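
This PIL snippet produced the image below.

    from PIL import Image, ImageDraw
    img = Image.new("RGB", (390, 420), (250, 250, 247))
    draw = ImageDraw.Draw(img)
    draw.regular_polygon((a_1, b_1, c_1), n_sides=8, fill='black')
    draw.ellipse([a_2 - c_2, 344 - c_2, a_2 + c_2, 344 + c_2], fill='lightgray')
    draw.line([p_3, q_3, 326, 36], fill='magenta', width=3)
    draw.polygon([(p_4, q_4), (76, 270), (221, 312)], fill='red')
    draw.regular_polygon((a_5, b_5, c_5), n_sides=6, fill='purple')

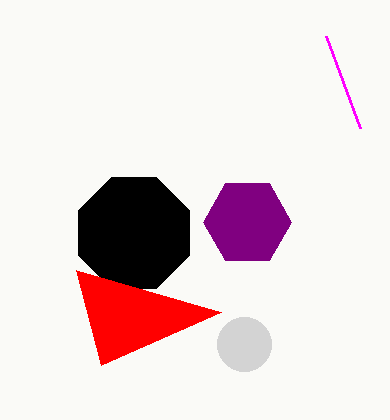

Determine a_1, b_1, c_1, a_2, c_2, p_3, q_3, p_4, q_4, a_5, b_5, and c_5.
a_1 = 134, b_1 = 233, c_1 = 60, a_2 = 244, c_2 = 27, p_3 = 360, q_3 = 128, p_4 = 101, q_4 = 365, a_5 = 247, b_5 = 222, c_5 = 44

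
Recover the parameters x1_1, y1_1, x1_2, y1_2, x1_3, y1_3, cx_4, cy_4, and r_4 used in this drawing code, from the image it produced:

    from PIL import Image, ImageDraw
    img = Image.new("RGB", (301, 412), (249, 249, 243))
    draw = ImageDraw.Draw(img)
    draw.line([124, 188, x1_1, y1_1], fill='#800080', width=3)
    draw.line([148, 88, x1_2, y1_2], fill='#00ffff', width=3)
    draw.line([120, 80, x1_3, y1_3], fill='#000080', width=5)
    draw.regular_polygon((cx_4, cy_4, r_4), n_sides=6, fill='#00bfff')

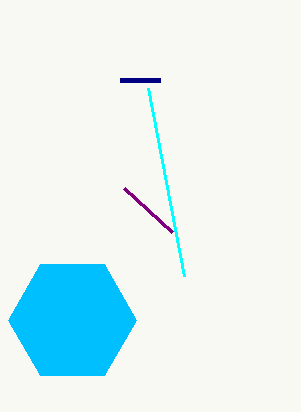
x1_1 = 172; y1_1 = 232; x1_2 = 184; y1_2 = 276; x1_3 = 160; y1_3 = 80; cx_4 = 72; cy_4 = 320; r_4 = 64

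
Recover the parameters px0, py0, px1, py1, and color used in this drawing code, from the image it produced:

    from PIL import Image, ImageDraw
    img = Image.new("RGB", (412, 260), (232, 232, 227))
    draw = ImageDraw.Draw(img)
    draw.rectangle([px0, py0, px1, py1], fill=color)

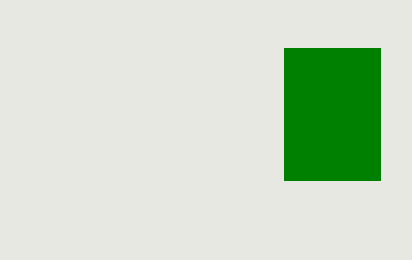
px0 = 284; py0 = 48; px1 = 380; py1 = 180; color = 'green'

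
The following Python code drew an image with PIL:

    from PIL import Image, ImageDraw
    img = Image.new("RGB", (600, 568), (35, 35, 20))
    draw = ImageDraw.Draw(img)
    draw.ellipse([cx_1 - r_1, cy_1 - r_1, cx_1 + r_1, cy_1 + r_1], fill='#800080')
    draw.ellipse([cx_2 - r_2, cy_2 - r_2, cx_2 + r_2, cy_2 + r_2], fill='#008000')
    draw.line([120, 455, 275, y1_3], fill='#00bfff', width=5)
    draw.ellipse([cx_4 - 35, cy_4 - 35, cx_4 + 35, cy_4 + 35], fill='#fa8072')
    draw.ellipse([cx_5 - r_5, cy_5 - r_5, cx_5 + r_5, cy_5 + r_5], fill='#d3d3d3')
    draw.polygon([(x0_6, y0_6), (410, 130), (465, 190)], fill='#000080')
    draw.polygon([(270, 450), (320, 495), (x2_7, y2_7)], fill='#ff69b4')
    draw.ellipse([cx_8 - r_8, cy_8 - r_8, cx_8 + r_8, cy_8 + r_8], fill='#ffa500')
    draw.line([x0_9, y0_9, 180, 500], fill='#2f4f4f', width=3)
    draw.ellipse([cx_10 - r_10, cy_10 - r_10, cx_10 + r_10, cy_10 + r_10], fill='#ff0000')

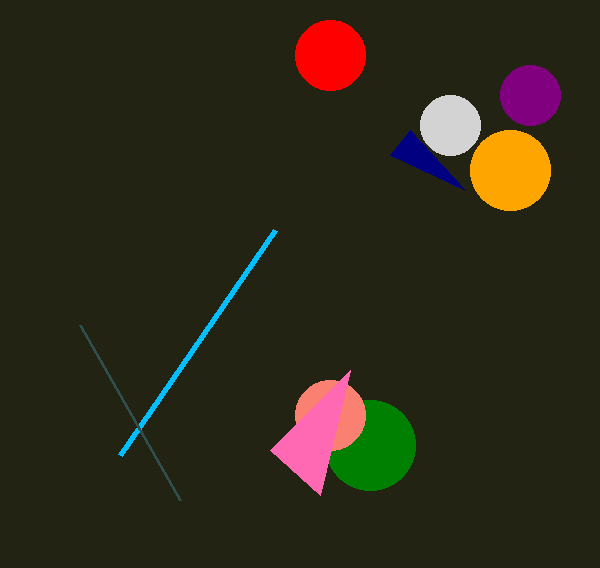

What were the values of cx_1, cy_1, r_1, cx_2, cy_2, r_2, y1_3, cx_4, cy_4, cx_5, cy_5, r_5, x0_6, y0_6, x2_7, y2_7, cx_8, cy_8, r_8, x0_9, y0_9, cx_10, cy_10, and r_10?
cx_1 = 530; cy_1 = 95; r_1 = 30; cx_2 = 370; cy_2 = 445; r_2 = 45; y1_3 = 230; cx_4 = 330; cy_4 = 415; cx_5 = 450; cy_5 = 125; r_5 = 30; x0_6 = 390; y0_6 = 155; x2_7 = 350; y2_7 = 370; cx_8 = 510; cy_8 = 170; r_8 = 40; x0_9 = 80; y0_9 = 325; cx_10 = 330; cy_10 = 55; r_10 = 35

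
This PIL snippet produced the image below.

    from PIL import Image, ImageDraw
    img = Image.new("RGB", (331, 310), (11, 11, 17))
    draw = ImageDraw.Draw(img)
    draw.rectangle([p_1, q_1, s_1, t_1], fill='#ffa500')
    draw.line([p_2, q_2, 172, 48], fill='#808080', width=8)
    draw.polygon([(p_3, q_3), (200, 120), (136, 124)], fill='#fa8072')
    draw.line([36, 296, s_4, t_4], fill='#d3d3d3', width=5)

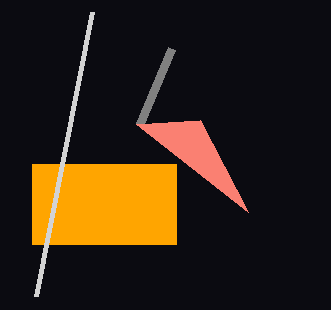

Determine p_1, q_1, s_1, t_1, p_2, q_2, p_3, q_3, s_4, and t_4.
p_1 = 32; q_1 = 164; s_1 = 176; t_1 = 244; p_2 = 140; q_2 = 124; p_3 = 248; q_3 = 212; s_4 = 92; t_4 = 12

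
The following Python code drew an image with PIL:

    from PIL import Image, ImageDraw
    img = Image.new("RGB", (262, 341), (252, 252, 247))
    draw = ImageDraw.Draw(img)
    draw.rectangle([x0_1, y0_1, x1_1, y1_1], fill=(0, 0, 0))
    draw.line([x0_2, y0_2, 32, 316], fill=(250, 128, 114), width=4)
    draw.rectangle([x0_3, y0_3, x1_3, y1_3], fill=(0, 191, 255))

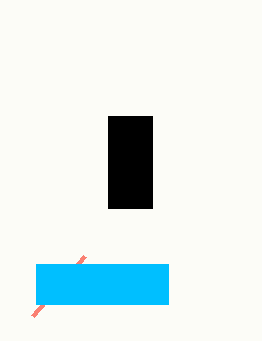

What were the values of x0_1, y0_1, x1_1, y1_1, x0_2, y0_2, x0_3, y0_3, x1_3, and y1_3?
x0_1 = 108
y0_1 = 116
x1_1 = 152
y1_1 = 208
x0_2 = 84
y0_2 = 256
x0_3 = 36
y0_3 = 264
x1_3 = 168
y1_3 = 304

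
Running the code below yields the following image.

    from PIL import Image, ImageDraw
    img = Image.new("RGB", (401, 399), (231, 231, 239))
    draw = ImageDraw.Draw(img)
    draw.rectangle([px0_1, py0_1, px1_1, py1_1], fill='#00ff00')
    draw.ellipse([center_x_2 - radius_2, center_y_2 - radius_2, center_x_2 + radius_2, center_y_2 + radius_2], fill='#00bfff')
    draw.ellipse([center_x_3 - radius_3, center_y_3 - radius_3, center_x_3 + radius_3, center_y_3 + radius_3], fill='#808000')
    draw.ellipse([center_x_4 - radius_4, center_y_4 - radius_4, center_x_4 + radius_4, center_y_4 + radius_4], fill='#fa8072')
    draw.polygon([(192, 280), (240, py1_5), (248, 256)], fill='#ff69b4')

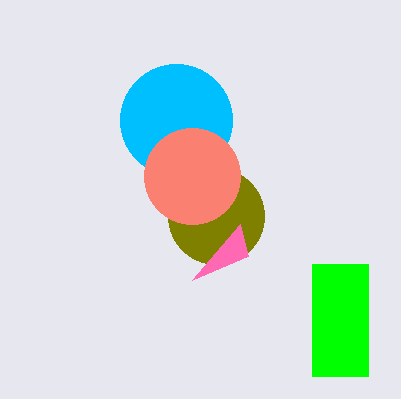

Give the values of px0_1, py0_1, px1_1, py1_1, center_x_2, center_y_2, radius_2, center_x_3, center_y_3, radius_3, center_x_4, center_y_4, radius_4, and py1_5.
px0_1 = 312; py0_1 = 264; px1_1 = 368; py1_1 = 376; center_x_2 = 176; center_y_2 = 120; radius_2 = 56; center_x_3 = 216; center_y_3 = 216; radius_3 = 48; center_x_4 = 192; center_y_4 = 176; radius_4 = 48; py1_5 = 224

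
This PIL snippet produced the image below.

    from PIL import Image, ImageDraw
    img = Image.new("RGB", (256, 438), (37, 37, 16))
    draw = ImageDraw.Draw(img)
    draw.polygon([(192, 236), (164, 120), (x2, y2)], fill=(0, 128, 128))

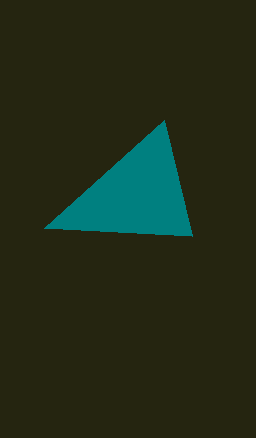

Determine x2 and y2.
x2 = 44; y2 = 228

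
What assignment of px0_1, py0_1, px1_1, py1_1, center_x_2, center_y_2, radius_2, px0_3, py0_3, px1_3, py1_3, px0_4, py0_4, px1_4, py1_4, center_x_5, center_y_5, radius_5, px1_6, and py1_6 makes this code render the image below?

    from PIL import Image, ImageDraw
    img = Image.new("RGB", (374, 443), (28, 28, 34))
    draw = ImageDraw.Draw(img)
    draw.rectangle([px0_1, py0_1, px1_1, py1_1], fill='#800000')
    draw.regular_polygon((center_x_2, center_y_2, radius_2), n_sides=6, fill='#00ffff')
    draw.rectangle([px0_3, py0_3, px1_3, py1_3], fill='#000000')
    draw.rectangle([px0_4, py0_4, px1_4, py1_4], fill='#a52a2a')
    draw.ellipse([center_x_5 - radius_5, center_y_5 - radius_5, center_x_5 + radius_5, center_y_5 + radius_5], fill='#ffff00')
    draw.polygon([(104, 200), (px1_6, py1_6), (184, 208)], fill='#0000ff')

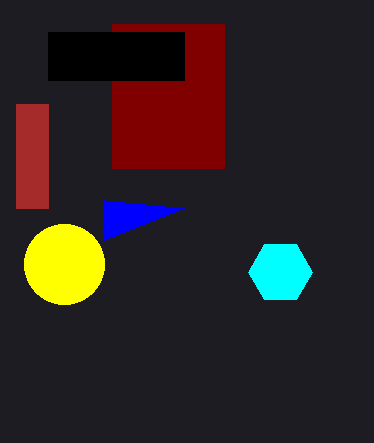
px0_1 = 112; py0_1 = 24; px1_1 = 224; py1_1 = 168; center_x_2 = 280; center_y_2 = 272; radius_2 = 32; px0_3 = 48; py0_3 = 32; px1_3 = 184; py1_3 = 80; px0_4 = 16; py0_4 = 104; px1_4 = 48; py1_4 = 208; center_x_5 = 64; center_y_5 = 264; radius_5 = 40; px1_6 = 104; py1_6 = 240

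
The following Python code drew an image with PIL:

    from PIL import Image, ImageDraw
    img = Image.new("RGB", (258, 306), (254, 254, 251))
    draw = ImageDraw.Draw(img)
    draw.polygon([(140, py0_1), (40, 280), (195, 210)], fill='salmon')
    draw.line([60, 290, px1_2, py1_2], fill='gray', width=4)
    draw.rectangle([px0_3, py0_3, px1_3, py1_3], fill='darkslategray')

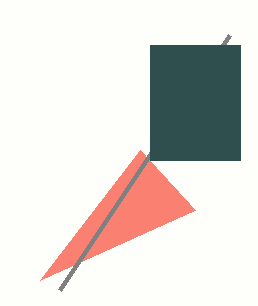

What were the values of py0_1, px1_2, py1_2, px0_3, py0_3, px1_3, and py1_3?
py0_1 = 150, px1_2 = 230, py1_2 = 35, px0_3 = 150, py0_3 = 45, px1_3 = 240, py1_3 = 160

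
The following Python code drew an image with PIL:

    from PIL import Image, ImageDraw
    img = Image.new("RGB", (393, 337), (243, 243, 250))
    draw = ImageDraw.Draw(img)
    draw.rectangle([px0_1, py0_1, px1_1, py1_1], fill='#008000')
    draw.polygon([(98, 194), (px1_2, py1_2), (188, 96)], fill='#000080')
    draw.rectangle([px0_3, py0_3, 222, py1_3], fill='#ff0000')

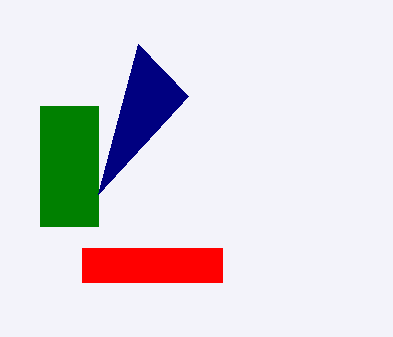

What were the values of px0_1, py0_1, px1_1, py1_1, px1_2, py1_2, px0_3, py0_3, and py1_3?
px0_1 = 40; py0_1 = 106; px1_1 = 98; py1_1 = 226; px1_2 = 138; py1_2 = 44; px0_3 = 82; py0_3 = 248; py1_3 = 282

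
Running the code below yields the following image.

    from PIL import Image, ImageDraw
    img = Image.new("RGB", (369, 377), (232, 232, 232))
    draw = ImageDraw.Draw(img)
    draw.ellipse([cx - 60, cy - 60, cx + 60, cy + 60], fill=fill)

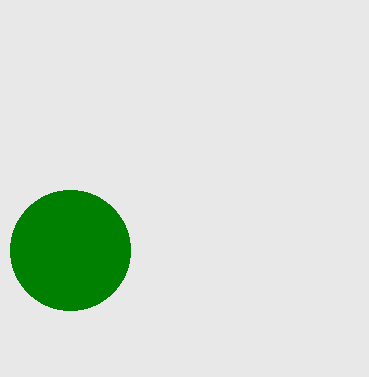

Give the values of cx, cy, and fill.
cx = 70; cy = 250; fill = 'green'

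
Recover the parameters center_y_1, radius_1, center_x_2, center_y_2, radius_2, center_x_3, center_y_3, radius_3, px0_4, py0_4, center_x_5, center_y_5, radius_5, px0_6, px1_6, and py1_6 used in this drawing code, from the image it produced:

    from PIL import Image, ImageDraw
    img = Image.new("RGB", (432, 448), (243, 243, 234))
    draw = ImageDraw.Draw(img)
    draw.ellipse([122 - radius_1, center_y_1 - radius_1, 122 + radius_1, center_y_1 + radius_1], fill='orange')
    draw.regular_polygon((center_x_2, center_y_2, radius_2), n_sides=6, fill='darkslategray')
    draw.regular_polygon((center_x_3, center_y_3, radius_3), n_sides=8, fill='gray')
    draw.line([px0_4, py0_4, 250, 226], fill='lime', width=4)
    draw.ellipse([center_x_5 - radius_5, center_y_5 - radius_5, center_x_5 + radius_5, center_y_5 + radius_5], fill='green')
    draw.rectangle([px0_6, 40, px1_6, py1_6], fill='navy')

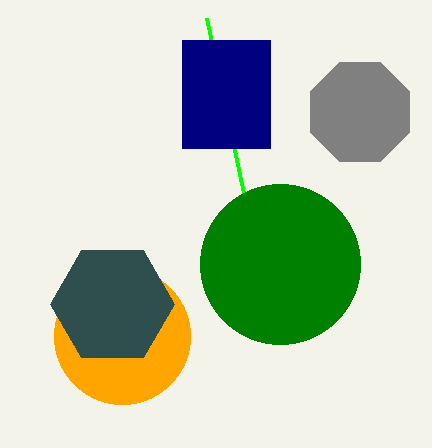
center_y_1 = 336; radius_1 = 68; center_x_2 = 112; center_y_2 = 304; radius_2 = 62; center_x_3 = 360; center_y_3 = 112; radius_3 = 54; px0_4 = 206; py0_4 = 18; center_x_5 = 280; center_y_5 = 264; radius_5 = 80; px0_6 = 182; px1_6 = 270; py1_6 = 148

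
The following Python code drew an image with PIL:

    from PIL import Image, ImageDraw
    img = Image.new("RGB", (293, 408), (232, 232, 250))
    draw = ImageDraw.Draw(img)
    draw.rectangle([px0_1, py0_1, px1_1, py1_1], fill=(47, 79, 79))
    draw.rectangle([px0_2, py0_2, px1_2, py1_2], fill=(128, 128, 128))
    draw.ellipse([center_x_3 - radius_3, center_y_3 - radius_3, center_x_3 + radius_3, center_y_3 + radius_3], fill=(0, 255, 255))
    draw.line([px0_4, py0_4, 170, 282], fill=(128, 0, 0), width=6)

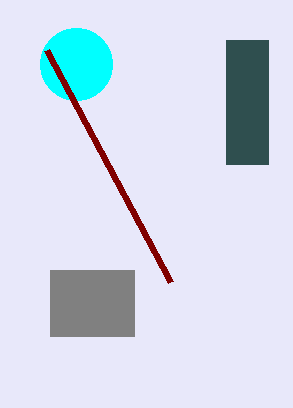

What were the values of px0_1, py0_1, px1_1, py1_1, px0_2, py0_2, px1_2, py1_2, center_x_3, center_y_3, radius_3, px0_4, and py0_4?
px0_1 = 226
py0_1 = 40
px1_1 = 268
py1_1 = 164
px0_2 = 50
py0_2 = 270
px1_2 = 134
py1_2 = 336
center_x_3 = 76
center_y_3 = 64
radius_3 = 36
px0_4 = 46
py0_4 = 50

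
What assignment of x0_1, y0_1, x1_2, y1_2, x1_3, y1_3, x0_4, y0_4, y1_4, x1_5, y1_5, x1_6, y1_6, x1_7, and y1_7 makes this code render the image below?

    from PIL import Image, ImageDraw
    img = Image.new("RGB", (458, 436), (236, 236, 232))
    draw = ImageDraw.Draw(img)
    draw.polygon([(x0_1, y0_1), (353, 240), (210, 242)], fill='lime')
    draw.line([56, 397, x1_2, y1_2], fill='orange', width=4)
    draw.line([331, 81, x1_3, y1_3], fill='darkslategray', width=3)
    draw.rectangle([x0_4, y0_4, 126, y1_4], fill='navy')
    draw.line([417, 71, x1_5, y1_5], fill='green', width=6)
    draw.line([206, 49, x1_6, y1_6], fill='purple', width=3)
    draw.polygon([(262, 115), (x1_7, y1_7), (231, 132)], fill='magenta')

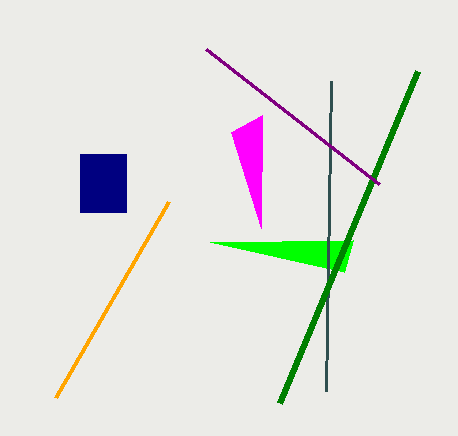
x0_1 = 344; y0_1 = 272; x1_2 = 169; y1_2 = 201; x1_3 = 326; y1_3 = 391; x0_4 = 80; y0_4 = 154; y1_4 = 212; x1_5 = 279; y1_5 = 403; x1_6 = 379; y1_6 = 184; x1_7 = 261; y1_7 = 228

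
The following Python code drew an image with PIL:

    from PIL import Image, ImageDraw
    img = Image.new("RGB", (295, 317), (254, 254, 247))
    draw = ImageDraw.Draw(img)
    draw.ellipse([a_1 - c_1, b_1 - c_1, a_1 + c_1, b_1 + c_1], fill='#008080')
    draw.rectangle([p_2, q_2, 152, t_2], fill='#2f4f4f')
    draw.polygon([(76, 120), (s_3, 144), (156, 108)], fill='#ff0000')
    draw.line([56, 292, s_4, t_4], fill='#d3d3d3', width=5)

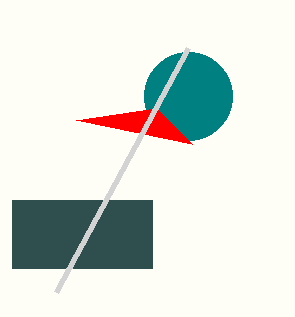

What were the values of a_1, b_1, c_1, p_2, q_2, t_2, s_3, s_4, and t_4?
a_1 = 188, b_1 = 96, c_1 = 44, p_2 = 12, q_2 = 200, t_2 = 268, s_3 = 192, s_4 = 188, t_4 = 48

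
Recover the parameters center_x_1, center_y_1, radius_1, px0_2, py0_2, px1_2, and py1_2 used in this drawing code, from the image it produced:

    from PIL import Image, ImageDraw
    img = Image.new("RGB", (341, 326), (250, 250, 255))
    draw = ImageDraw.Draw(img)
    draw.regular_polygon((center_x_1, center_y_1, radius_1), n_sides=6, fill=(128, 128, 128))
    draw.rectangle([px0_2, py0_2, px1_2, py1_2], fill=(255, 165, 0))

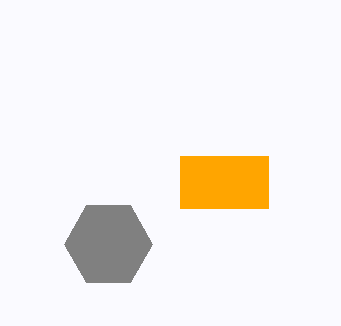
center_x_1 = 108; center_y_1 = 244; radius_1 = 44; px0_2 = 180; py0_2 = 156; px1_2 = 268; py1_2 = 208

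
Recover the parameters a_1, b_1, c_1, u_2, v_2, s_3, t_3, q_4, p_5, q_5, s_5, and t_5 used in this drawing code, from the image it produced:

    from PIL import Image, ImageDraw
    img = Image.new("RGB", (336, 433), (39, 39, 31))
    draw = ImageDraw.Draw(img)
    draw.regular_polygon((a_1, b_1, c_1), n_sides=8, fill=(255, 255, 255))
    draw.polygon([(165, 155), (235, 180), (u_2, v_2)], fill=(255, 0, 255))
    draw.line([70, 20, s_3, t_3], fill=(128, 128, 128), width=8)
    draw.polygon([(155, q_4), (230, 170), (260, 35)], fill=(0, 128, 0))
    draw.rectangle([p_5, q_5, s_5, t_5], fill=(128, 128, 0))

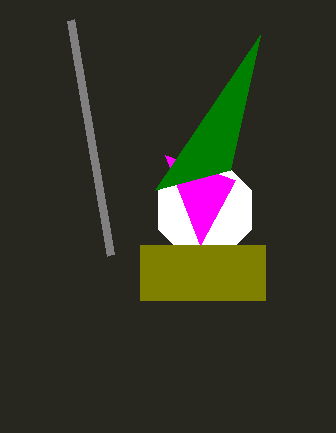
a_1 = 205
b_1 = 210
c_1 = 50
u_2 = 200
v_2 = 245
s_3 = 110
t_3 = 255
q_4 = 190
p_5 = 140
q_5 = 245
s_5 = 265
t_5 = 300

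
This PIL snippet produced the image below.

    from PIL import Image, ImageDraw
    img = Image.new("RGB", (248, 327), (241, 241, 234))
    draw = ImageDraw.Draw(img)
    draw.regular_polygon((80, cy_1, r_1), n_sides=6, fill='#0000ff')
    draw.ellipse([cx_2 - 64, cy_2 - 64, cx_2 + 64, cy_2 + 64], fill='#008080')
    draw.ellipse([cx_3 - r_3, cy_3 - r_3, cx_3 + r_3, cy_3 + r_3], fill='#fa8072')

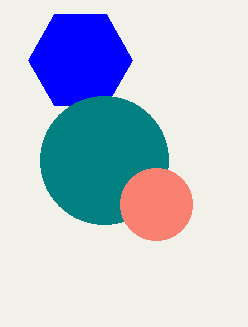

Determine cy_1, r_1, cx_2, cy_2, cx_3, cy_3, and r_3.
cy_1 = 60; r_1 = 52; cx_2 = 104; cy_2 = 160; cx_3 = 156; cy_3 = 204; r_3 = 36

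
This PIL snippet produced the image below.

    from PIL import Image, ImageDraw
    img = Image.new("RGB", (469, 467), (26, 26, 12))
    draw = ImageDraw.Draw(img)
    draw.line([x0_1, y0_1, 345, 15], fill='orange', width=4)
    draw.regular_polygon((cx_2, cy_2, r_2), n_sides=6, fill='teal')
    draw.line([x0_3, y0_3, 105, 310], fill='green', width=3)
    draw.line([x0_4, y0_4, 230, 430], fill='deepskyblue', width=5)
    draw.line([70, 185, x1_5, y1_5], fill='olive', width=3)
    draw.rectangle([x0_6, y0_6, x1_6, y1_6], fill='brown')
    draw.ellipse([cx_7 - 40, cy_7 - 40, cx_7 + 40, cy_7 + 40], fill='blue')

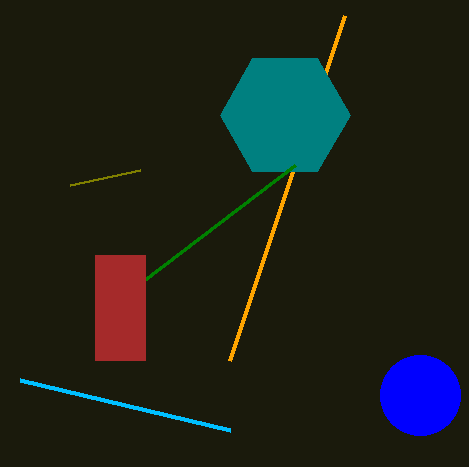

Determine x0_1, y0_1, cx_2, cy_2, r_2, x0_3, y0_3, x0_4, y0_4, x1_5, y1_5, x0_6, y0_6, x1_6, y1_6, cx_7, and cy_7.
x0_1 = 230, y0_1 = 360, cx_2 = 285, cy_2 = 115, r_2 = 65, x0_3 = 295, y0_3 = 165, x0_4 = 20, y0_4 = 380, x1_5 = 140, y1_5 = 170, x0_6 = 95, y0_6 = 255, x1_6 = 145, y1_6 = 360, cx_7 = 420, cy_7 = 395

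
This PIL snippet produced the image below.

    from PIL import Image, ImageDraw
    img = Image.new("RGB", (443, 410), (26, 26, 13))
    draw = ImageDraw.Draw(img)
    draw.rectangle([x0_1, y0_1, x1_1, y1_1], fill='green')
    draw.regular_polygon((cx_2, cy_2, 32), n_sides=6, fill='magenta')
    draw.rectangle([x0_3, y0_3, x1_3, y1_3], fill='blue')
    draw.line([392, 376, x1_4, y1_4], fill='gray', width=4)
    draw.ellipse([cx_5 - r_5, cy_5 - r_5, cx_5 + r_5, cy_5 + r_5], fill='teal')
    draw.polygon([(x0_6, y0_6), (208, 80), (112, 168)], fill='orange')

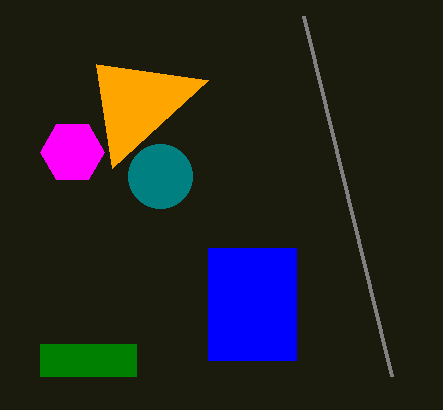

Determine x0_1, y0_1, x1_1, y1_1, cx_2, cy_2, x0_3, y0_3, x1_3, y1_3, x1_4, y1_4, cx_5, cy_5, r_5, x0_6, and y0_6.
x0_1 = 40
y0_1 = 344
x1_1 = 136
y1_1 = 376
cx_2 = 72
cy_2 = 152
x0_3 = 208
y0_3 = 248
x1_3 = 296
y1_3 = 360
x1_4 = 304
y1_4 = 16
cx_5 = 160
cy_5 = 176
r_5 = 32
x0_6 = 96
y0_6 = 64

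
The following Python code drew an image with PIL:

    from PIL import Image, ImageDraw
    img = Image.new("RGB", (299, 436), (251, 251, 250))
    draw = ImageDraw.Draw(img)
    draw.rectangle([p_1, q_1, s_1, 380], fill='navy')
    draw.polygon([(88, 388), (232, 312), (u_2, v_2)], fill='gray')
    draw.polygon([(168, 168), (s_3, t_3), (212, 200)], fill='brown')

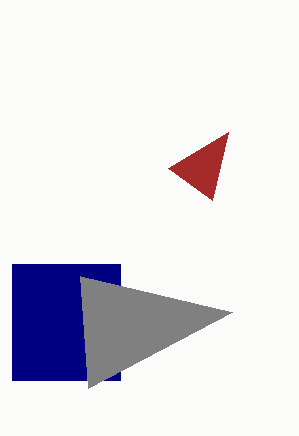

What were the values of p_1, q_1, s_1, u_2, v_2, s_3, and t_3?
p_1 = 12, q_1 = 264, s_1 = 120, u_2 = 80, v_2 = 276, s_3 = 228, t_3 = 132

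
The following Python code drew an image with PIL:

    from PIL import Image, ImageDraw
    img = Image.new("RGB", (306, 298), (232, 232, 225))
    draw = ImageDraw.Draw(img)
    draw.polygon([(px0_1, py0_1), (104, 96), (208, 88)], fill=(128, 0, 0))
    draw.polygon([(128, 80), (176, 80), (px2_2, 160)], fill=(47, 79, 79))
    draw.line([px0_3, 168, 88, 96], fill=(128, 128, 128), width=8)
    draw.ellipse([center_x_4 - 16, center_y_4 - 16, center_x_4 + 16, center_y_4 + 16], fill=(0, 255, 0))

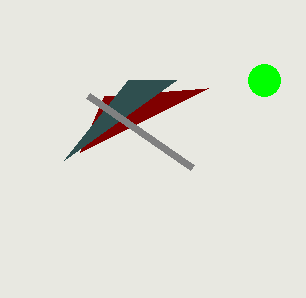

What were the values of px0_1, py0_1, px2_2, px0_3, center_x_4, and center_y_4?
px0_1 = 80
py0_1 = 152
px2_2 = 64
px0_3 = 192
center_x_4 = 264
center_y_4 = 80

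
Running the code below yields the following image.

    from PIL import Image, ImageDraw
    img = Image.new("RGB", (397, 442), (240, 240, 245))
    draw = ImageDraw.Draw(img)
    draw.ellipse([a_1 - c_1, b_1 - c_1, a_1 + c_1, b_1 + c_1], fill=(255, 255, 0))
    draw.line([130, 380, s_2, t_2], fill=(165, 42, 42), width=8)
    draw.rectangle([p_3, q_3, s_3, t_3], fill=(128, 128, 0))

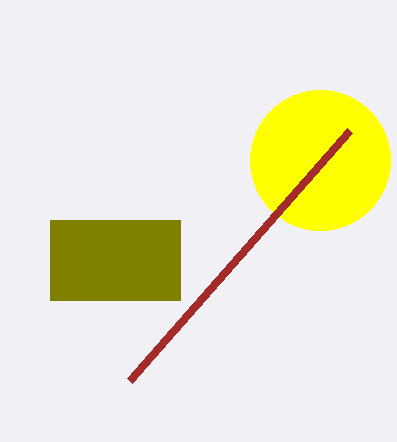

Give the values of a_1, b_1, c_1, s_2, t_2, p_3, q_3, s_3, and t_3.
a_1 = 320; b_1 = 160; c_1 = 70; s_2 = 350; t_2 = 130; p_3 = 50; q_3 = 220; s_3 = 180; t_3 = 300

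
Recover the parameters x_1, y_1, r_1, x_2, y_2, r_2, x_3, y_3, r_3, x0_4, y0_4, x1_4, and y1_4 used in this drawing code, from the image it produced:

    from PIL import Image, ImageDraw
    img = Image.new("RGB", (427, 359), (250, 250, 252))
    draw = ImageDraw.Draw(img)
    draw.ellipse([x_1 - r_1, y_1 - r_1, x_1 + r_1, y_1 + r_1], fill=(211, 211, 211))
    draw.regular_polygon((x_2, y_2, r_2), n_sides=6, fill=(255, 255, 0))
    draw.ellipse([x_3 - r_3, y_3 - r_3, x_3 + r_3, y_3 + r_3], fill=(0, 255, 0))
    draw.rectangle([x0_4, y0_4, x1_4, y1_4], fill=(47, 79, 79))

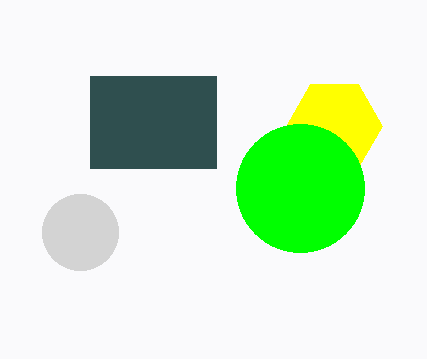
x_1 = 80
y_1 = 232
r_1 = 38
x_2 = 334
y_2 = 126
r_2 = 48
x_3 = 300
y_3 = 188
r_3 = 64
x0_4 = 90
y0_4 = 76
x1_4 = 216
y1_4 = 168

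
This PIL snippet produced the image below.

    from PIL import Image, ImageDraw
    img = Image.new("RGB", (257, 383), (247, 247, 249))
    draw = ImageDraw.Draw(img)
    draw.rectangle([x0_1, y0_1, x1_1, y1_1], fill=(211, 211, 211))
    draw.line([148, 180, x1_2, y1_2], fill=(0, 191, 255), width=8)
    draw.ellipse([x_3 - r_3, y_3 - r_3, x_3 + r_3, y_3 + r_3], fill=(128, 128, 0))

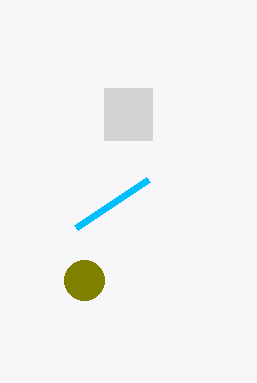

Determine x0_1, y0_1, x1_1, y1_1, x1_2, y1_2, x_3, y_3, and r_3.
x0_1 = 104; y0_1 = 88; x1_1 = 152; y1_1 = 140; x1_2 = 76; y1_2 = 228; x_3 = 84; y_3 = 280; r_3 = 20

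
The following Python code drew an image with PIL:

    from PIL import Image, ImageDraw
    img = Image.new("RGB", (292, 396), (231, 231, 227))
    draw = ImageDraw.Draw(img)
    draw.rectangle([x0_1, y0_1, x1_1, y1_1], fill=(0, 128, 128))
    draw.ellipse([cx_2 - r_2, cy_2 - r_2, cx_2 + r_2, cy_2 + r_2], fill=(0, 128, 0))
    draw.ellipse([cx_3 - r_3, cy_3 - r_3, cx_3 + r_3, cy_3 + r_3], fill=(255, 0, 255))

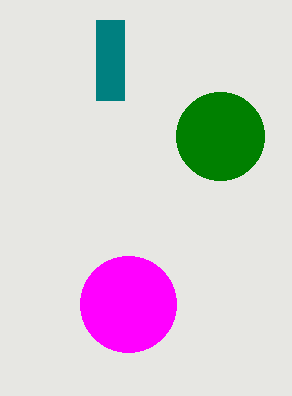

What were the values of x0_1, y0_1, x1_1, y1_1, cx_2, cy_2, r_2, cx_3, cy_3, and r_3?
x0_1 = 96
y0_1 = 20
x1_1 = 124
y1_1 = 100
cx_2 = 220
cy_2 = 136
r_2 = 44
cx_3 = 128
cy_3 = 304
r_3 = 48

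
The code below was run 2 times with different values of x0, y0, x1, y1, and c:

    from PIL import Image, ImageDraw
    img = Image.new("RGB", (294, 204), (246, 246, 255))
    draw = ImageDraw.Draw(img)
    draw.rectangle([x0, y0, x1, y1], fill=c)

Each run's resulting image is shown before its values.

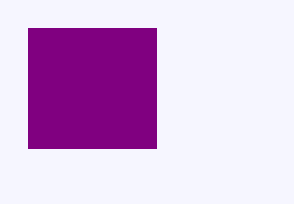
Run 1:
x0 = 28; y0 = 28; x1 = 156; y1 = 148; c = 'purple'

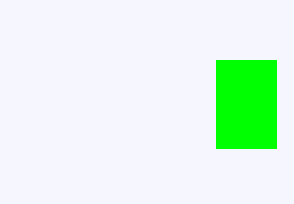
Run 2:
x0 = 216, y0 = 60, x1 = 276, y1 = 148, c = 'lime'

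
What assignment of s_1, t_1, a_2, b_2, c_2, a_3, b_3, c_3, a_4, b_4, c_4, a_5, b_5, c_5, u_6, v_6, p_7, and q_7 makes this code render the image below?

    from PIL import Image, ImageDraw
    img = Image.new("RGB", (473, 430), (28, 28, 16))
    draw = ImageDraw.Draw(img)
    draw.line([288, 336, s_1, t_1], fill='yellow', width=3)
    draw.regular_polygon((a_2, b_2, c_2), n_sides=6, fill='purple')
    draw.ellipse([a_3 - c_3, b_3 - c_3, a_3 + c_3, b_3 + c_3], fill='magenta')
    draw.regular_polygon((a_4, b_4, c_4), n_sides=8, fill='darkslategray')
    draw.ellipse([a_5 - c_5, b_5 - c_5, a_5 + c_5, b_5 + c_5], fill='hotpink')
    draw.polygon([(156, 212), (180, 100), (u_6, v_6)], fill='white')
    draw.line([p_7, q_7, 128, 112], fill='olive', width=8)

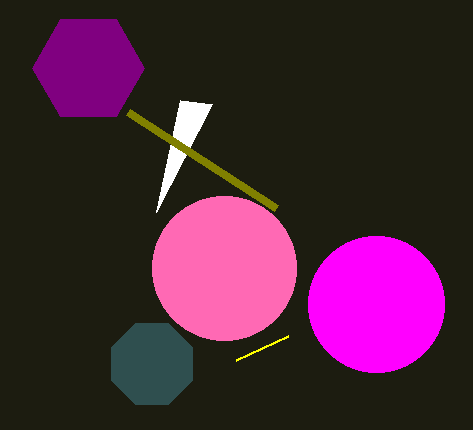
s_1 = 236; t_1 = 360; a_2 = 88; b_2 = 68; c_2 = 56; a_3 = 376; b_3 = 304; c_3 = 68; a_4 = 152; b_4 = 364; c_4 = 44; a_5 = 224; b_5 = 268; c_5 = 72; u_6 = 212; v_6 = 104; p_7 = 276; q_7 = 208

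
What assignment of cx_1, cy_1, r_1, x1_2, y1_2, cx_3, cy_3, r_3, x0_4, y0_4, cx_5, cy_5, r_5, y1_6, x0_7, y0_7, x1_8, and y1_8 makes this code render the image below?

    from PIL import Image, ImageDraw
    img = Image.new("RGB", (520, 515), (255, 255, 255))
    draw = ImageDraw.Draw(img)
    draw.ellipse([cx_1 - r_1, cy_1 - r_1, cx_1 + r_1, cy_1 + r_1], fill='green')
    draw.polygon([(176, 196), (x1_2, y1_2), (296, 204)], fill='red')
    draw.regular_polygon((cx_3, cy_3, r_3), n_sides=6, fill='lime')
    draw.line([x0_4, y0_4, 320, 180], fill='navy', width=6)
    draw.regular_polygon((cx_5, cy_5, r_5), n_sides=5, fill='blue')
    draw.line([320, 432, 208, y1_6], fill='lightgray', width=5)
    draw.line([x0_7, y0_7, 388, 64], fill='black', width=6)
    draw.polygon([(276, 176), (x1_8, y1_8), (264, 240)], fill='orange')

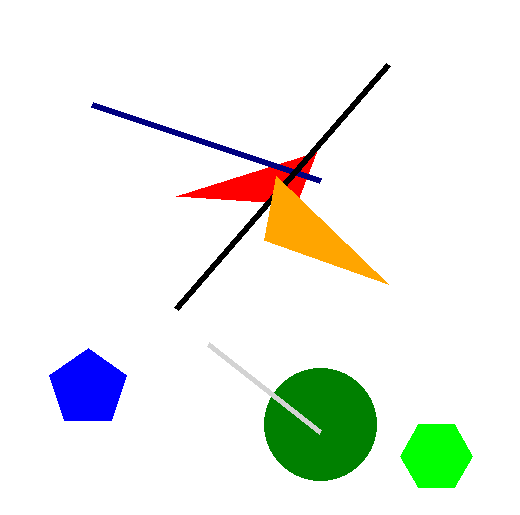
cx_1 = 320, cy_1 = 424, r_1 = 56, x1_2 = 316, y1_2 = 152, cx_3 = 436, cy_3 = 456, r_3 = 36, x0_4 = 92, y0_4 = 104, cx_5 = 88, cy_5 = 388, r_5 = 40, y1_6 = 344, x0_7 = 176, y0_7 = 308, x1_8 = 388, y1_8 = 284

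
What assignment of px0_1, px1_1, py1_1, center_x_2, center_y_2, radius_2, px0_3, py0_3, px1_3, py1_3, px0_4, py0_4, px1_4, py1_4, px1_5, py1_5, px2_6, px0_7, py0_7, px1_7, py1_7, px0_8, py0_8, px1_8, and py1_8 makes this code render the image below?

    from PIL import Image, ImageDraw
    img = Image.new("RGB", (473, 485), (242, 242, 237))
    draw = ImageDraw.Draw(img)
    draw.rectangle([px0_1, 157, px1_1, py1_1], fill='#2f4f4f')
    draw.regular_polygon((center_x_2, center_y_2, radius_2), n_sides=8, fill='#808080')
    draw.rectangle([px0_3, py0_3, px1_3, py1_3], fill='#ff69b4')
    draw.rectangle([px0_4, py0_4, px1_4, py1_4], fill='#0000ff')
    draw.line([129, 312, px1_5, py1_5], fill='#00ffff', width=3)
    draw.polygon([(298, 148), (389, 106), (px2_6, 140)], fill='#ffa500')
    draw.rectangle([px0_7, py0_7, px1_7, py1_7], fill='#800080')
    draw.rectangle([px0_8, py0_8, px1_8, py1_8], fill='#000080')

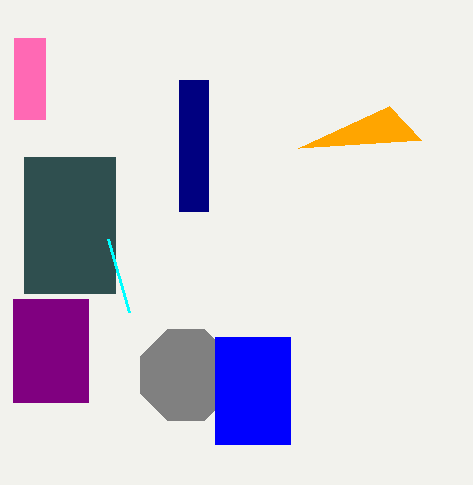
px0_1 = 24, px1_1 = 115, py1_1 = 293, center_x_2 = 186, center_y_2 = 375, radius_2 = 49, px0_3 = 14, py0_3 = 38, px1_3 = 45, py1_3 = 119, px0_4 = 215, py0_4 = 337, px1_4 = 290, py1_4 = 444, px1_5 = 108, py1_5 = 239, px2_6 = 421, px0_7 = 13, py0_7 = 299, px1_7 = 88, py1_7 = 402, px0_8 = 179, py0_8 = 80, px1_8 = 208, py1_8 = 211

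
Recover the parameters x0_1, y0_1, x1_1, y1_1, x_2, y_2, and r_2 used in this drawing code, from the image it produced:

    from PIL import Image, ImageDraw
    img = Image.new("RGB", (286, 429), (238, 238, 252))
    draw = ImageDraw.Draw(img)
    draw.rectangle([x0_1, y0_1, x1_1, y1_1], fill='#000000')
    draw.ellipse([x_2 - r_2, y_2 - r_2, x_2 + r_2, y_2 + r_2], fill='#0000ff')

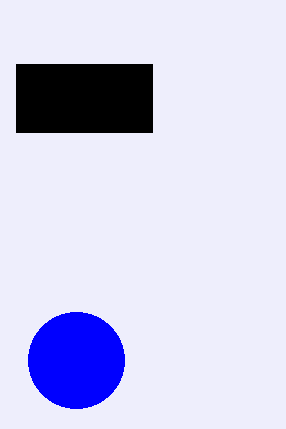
x0_1 = 16; y0_1 = 64; x1_1 = 152; y1_1 = 132; x_2 = 76; y_2 = 360; r_2 = 48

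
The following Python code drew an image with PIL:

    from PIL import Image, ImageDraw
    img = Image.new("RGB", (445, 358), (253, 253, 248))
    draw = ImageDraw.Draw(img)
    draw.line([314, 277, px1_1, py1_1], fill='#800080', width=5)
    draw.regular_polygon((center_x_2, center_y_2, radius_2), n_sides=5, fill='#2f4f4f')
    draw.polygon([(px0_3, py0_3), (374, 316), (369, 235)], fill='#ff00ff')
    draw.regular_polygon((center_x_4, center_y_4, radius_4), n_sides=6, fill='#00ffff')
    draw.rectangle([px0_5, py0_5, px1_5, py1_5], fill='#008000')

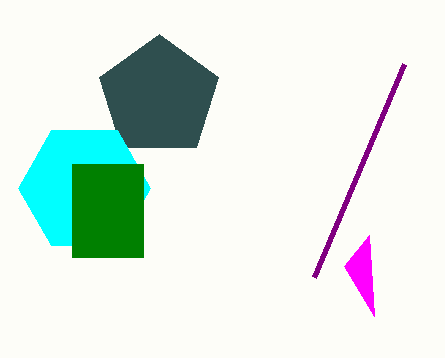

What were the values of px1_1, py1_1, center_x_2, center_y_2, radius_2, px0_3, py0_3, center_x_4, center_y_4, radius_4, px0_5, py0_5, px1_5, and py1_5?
px1_1 = 404, py1_1 = 64, center_x_2 = 159, center_y_2 = 97, radius_2 = 63, px0_3 = 344, py0_3 = 266, center_x_4 = 84, center_y_4 = 188, radius_4 = 66, px0_5 = 72, py0_5 = 164, px1_5 = 143, py1_5 = 257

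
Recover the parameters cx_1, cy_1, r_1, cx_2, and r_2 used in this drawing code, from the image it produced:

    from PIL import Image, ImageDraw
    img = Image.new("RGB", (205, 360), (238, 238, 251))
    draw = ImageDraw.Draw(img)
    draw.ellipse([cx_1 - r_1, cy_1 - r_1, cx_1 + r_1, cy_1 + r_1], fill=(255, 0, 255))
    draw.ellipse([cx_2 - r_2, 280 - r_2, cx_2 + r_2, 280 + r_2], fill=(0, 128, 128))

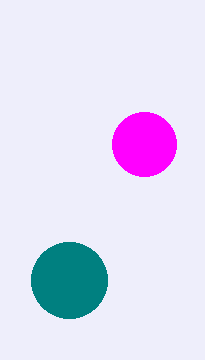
cx_1 = 144; cy_1 = 144; r_1 = 32; cx_2 = 69; r_2 = 38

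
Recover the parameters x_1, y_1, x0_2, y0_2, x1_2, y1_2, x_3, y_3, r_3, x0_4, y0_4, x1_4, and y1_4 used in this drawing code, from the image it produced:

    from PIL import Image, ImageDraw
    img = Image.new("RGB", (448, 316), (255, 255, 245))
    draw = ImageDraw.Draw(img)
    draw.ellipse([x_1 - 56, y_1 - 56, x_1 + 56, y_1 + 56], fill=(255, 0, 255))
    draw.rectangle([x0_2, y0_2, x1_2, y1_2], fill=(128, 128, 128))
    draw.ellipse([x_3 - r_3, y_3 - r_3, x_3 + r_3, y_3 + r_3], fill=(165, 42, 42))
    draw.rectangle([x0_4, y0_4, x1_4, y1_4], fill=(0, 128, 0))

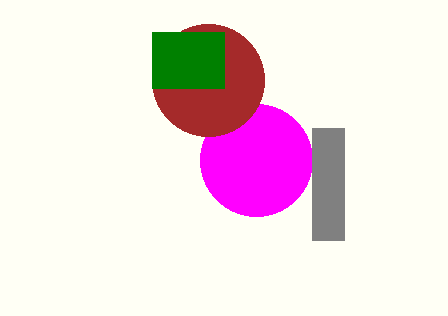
x_1 = 256; y_1 = 160; x0_2 = 312; y0_2 = 128; x1_2 = 344; y1_2 = 240; x_3 = 208; y_3 = 80; r_3 = 56; x0_4 = 152; y0_4 = 32; x1_4 = 224; y1_4 = 88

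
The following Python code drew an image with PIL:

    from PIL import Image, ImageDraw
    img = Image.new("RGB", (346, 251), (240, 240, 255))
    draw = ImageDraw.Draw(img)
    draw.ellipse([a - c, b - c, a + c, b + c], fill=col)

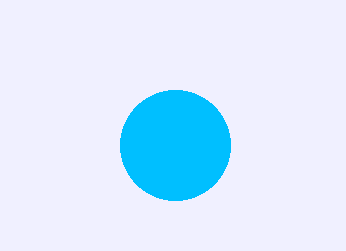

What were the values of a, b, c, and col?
a = 175
b = 145
c = 55
col = 'deepskyblue'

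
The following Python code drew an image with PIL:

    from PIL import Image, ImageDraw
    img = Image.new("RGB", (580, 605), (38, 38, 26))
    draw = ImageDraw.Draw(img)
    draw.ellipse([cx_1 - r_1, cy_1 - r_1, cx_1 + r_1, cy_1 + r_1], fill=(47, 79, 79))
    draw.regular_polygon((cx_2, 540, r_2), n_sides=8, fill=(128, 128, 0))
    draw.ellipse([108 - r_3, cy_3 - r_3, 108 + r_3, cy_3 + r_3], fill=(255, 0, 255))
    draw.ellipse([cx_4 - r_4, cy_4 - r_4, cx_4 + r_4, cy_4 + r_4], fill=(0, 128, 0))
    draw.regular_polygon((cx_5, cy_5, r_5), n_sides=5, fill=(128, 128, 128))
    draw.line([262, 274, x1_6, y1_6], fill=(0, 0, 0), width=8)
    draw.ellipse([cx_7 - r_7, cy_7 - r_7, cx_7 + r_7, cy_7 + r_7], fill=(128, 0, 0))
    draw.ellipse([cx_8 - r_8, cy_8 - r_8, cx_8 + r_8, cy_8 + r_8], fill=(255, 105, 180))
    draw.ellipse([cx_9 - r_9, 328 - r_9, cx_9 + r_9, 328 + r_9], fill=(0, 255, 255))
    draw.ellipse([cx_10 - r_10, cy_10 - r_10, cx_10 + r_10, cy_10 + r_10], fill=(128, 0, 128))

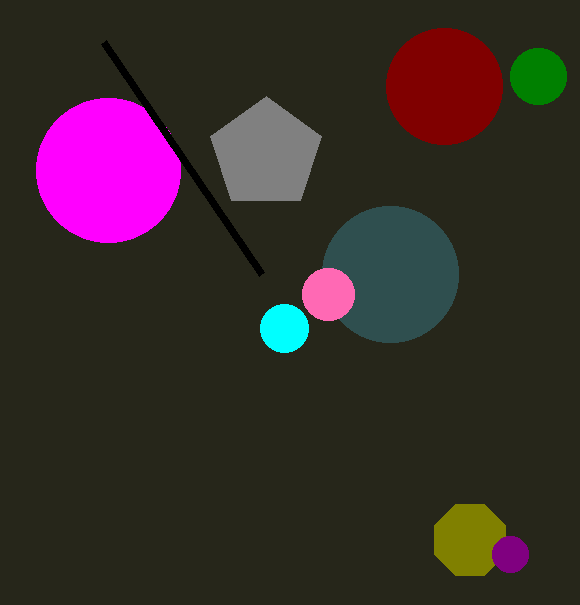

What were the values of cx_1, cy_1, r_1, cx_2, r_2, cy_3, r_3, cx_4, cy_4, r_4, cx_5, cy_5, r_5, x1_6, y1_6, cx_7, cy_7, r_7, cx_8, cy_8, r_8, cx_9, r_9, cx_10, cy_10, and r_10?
cx_1 = 390; cy_1 = 274; r_1 = 68; cx_2 = 470; r_2 = 38; cy_3 = 170; r_3 = 72; cx_4 = 538; cy_4 = 76; r_4 = 28; cx_5 = 266; cy_5 = 154; r_5 = 58; x1_6 = 104; y1_6 = 42; cx_7 = 444; cy_7 = 86; r_7 = 58; cx_8 = 328; cy_8 = 294; r_8 = 26; cx_9 = 284; r_9 = 24; cx_10 = 510; cy_10 = 554; r_10 = 18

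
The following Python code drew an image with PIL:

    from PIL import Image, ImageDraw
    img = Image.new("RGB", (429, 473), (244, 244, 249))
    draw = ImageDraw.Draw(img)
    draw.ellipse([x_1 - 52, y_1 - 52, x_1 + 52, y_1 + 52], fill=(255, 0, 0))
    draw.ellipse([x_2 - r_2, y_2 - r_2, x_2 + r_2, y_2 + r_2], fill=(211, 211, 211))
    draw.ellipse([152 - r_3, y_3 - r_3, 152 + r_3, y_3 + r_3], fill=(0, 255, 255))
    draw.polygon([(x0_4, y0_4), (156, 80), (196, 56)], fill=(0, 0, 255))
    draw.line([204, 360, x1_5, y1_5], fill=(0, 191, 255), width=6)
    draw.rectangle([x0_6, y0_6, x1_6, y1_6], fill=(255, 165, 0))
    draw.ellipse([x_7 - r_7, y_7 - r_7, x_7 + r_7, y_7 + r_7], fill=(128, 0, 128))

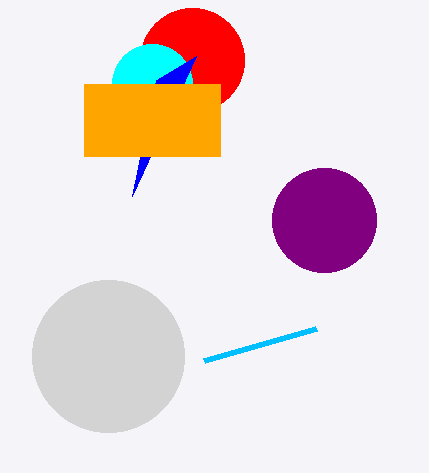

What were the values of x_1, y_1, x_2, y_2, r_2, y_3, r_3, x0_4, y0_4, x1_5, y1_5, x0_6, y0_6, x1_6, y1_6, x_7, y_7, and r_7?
x_1 = 192; y_1 = 60; x_2 = 108; y_2 = 356; r_2 = 76; y_3 = 84; r_3 = 40; x0_4 = 132; y0_4 = 196; x1_5 = 316; y1_5 = 328; x0_6 = 84; y0_6 = 84; x1_6 = 220; y1_6 = 156; x_7 = 324; y_7 = 220; r_7 = 52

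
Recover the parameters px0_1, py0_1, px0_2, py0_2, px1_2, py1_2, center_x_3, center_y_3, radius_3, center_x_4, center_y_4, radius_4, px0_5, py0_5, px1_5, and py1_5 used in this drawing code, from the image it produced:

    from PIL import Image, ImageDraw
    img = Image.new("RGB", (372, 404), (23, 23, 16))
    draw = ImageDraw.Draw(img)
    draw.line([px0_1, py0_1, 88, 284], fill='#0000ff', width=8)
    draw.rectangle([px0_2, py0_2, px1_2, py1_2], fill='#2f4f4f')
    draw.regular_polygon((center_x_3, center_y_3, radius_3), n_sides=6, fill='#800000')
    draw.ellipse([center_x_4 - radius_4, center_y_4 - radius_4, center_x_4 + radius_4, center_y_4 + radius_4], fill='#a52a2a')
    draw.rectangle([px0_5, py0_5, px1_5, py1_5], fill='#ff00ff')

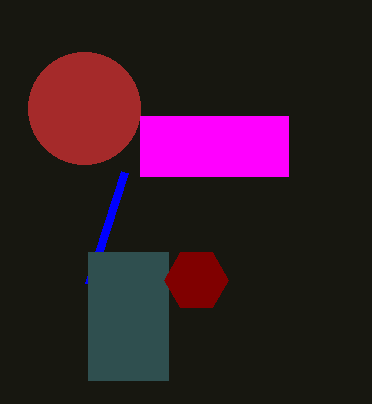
px0_1 = 124
py0_1 = 172
px0_2 = 88
py0_2 = 252
px1_2 = 168
py1_2 = 380
center_x_3 = 196
center_y_3 = 280
radius_3 = 32
center_x_4 = 84
center_y_4 = 108
radius_4 = 56
px0_5 = 140
py0_5 = 116
px1_5 = 288
py1_5 = 176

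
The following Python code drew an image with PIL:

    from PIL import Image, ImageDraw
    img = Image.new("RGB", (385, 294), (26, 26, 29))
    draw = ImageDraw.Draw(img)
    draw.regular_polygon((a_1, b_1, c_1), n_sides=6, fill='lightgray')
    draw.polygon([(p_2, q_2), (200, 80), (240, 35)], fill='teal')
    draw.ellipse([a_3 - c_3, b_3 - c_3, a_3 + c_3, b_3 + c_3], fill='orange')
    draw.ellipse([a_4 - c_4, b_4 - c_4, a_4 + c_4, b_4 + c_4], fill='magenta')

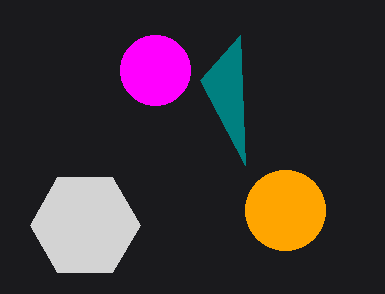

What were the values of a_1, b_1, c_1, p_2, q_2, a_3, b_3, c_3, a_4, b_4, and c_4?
a_1 = 85, b_1 = 225, c_1 = 55, p_2 = 245, q_2 = 165, a_3 = 285, b_3 = 210, c_3 = 40, a_4 = 155, b_4 = 70, c_4 = 35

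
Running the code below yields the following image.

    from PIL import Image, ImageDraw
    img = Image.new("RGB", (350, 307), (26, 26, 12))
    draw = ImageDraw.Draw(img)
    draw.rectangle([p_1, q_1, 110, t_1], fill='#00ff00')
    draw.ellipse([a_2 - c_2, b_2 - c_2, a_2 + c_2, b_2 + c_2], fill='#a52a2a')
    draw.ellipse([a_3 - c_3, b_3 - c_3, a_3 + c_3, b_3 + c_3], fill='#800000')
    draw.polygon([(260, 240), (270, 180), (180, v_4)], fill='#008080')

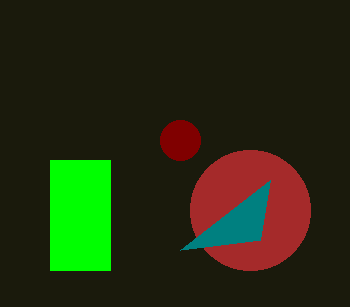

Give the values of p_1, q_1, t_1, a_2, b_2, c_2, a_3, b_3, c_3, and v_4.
p_1 = 50; q_1 = 160; t_1 = 270; a_2 = 250; b_2 = 210; c_2 = 60; a_3 = 180; b_3 = 140; c_3 = 20; v_4 = 250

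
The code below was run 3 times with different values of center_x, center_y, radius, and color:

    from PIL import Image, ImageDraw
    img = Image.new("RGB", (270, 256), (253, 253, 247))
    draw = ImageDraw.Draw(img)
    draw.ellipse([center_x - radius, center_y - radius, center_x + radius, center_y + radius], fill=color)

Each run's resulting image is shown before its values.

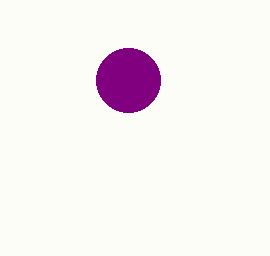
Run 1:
center_x = 128
center_y = 80
radius = 32
color = 'purple'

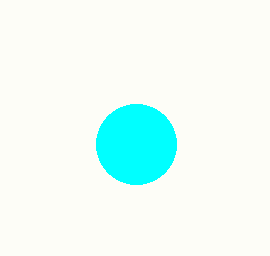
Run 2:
center_x = 136; center_y = 144; radius = 40; color = 'cyan'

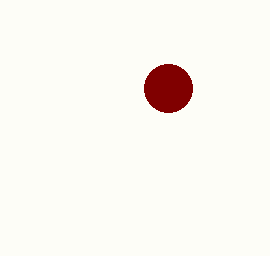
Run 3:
center_x = 168, center_y = 88, radius = 24, color = 'maroon'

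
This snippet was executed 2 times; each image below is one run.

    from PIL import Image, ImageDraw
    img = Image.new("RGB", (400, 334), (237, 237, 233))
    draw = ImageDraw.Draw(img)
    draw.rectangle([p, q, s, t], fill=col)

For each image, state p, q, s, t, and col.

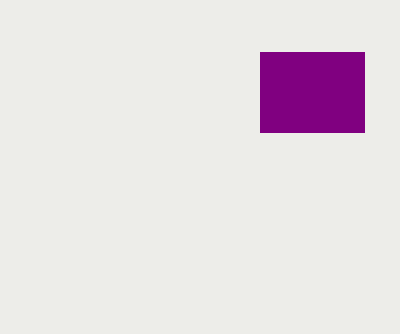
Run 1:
p = 260, q = 52, s = 364, t = 132, col = 'purple'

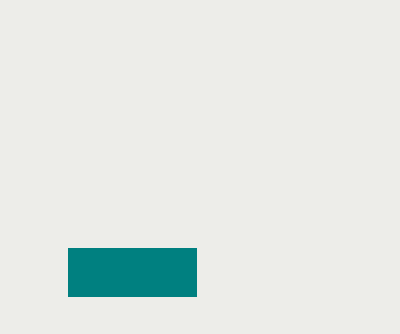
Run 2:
p = 68, q = 248, s = 196, t = 296, col = 'teal'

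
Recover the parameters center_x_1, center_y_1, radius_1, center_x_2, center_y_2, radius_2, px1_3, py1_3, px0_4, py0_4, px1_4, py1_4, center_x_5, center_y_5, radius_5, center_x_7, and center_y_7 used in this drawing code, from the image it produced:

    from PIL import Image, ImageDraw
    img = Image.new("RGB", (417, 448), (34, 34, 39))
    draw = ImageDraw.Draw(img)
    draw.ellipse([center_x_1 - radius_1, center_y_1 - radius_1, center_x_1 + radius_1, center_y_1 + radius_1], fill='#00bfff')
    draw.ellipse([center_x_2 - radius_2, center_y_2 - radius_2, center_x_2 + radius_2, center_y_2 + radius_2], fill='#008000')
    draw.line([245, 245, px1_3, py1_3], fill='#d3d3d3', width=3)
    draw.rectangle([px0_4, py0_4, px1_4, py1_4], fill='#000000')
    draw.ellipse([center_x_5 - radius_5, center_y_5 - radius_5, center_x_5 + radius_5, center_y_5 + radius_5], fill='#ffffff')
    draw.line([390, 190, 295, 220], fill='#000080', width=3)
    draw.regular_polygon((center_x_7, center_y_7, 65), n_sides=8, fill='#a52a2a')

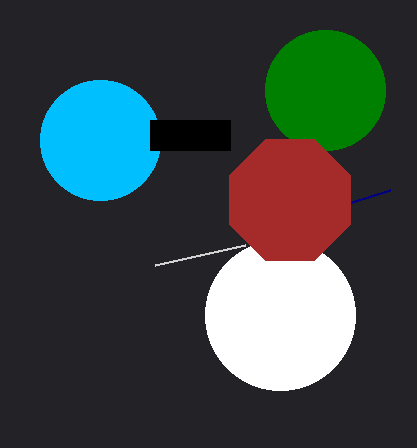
center_x_1 = 100, center_y_1 = 140, radius_1 = 60, center_x_2 = 325, center_y_2 = 90, radius_2 = 60, px1_3 = 155, py1_3 = 265, px0_4 = 150, py0_4 = 120, px1_4 = 230, py1_4 = 150, center_x_5 = 280, center_y_5 = 315, radius_5 = 75, center_x_7 = 290, center_y_7 = 200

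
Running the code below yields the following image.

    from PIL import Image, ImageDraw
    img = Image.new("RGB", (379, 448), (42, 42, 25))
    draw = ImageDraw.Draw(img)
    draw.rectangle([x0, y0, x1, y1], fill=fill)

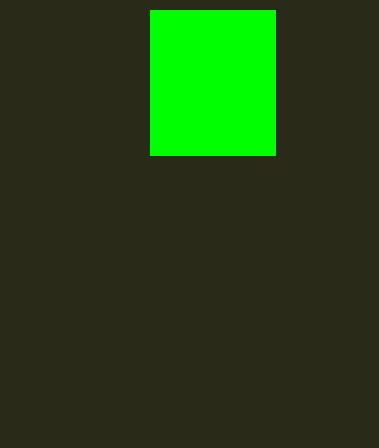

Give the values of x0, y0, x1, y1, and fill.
x0 = 150
y0 = 10
x1 = 275
y1 = 155
fill = 'lime'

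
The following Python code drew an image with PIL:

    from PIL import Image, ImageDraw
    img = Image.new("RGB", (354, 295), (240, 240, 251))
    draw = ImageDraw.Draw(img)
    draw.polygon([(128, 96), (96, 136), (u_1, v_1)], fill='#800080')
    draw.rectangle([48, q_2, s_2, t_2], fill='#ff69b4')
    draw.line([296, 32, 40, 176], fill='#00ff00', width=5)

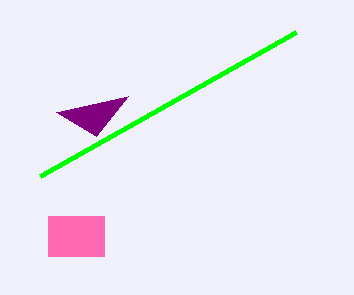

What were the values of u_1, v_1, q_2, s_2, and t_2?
u_1 = 56, v_1 = 112, q_2 = 216, s_2 = 104, t_2 = 256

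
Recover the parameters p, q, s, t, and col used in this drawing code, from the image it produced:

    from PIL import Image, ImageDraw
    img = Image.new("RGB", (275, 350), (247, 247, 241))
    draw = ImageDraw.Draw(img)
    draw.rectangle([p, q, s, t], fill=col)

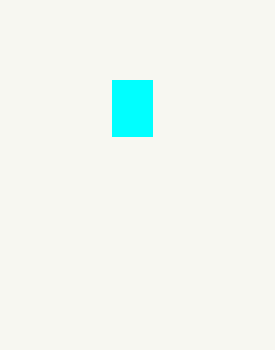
p = 112; q = 80; s = 152; t = 136; col = 'cyan'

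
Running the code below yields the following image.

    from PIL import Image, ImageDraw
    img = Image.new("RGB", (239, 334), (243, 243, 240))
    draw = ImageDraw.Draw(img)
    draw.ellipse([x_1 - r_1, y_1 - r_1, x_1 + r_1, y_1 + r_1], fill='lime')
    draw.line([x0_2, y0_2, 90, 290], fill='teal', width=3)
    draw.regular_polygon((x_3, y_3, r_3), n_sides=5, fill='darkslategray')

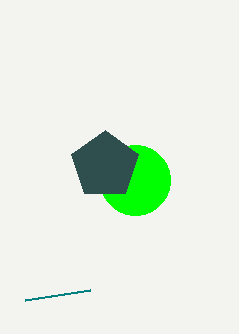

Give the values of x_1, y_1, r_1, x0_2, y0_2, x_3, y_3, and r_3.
x_1 = 135, y_1 = 180, r_1 = 35, x0_2 = 25, y0_2 = 300, x_3 = 105, y_3 = 165, r_3 = 35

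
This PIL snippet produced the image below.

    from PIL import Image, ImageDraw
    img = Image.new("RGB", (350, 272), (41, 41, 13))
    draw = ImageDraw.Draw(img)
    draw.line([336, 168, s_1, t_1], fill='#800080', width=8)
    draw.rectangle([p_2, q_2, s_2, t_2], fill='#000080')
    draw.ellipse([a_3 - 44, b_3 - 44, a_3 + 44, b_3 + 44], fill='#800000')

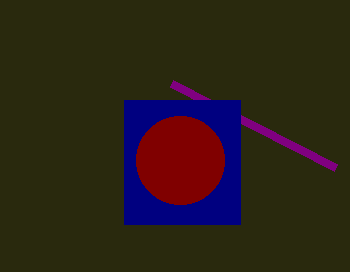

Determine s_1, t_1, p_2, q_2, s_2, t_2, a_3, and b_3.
s_1 = 172
t_1 = 84
p_2 = 124
q_2 = 100
s_2 = 240
t_2 = 224
a_3 = 180
b_3 = 160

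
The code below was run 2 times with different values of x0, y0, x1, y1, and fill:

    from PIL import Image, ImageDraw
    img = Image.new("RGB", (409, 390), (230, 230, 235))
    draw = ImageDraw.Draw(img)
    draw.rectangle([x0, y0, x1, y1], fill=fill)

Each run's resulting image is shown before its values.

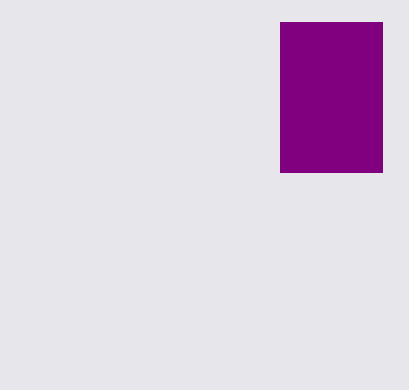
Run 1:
x0 = 280, y0 = 22, x1 = 382, y1 = 172, fill = 'purple'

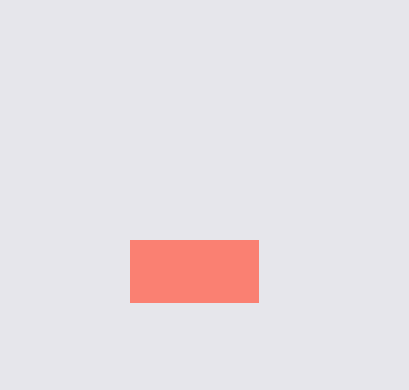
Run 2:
x0 = 130; y0 = 240; x1 = 258; y1 = 302; fill = 'salmon'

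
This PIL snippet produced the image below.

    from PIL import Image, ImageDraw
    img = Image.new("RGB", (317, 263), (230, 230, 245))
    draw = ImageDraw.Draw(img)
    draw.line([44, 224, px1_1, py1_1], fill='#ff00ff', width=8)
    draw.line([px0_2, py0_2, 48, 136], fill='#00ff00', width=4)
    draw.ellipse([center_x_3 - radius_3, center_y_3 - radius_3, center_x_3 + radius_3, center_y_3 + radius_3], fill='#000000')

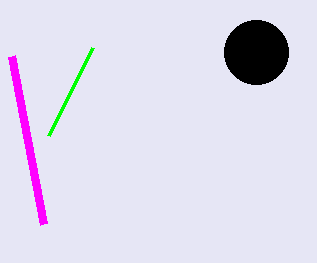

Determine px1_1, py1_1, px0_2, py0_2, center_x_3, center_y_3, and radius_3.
px1_1 = 12, py1_1 = 56, px0_2 = 92, py0_2 = 48, center_x_3 = 256, center_y_3 = 52, radius_3 = 32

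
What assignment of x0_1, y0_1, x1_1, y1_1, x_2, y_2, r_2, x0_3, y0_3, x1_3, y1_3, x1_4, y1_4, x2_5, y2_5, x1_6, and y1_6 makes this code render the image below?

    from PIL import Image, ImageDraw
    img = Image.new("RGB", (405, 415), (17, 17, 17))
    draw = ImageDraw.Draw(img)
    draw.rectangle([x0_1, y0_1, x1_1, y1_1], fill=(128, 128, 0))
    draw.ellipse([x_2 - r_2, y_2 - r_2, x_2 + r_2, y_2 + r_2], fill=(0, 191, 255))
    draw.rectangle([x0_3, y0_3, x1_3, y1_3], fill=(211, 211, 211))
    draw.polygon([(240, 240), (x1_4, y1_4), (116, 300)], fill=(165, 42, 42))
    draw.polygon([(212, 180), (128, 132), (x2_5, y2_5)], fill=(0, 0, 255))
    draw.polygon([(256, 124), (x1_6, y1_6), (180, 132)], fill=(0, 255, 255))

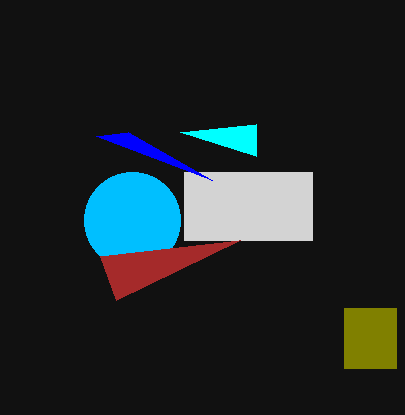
x0_1 = 344, y0_1 = 308, x1_1 = 396, y1_1 = 368, x_2 = 132, y_2 = 220, r_2 = 48, x0_3 = 184, y0_3 = 172, x1_3 = 312, y1_3 = 240, x1_4 = 100, y1_4 = 256, x2_5 = 96, y2_5 = 136, x1_6 = 256, y1_6 = 156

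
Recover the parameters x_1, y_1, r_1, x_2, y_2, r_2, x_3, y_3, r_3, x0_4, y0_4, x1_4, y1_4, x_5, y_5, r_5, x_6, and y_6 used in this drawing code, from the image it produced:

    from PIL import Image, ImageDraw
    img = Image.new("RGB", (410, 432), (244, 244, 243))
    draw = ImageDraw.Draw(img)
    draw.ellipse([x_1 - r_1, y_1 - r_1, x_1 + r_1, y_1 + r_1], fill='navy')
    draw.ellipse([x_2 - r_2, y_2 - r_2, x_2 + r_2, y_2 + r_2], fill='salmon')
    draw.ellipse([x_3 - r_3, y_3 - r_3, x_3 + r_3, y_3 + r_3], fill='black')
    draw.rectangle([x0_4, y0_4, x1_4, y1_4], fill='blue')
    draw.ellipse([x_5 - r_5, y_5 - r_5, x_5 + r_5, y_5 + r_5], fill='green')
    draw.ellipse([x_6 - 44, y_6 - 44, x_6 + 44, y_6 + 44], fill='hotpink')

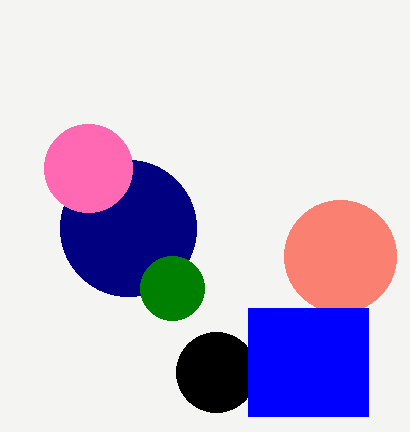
x_1 = 128, y_1 = 228, r_1 = 68, x_2 = 340, y_2 = 256, r_2 = 56, x_3 = 216, y_3 = 372, r_3 = 40, x0_4 = 248, y0_4 = 308, x1_4 = 368, y1_4 = 416, x_5 = 172, y_5 = 288, r_5 = 32, x_6 = 88, y_6 = 168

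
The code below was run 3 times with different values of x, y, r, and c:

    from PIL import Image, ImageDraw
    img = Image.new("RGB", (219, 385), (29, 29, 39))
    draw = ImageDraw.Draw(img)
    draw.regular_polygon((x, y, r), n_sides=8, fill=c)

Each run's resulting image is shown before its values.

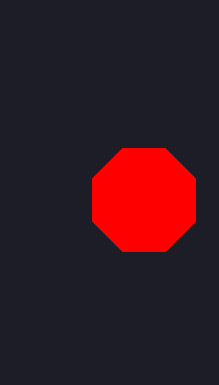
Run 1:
x = 144, y = 200, r = 56, c = 'red'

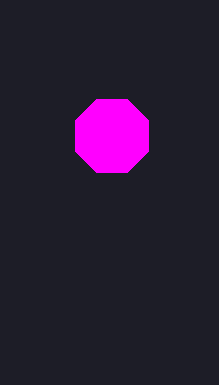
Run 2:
x = 112; y = 136; r = 40; c = 'magenta'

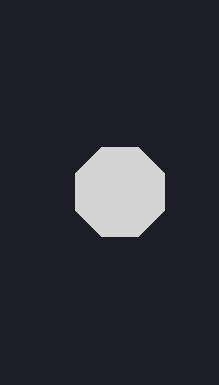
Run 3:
x = 120; y = 192; r = 48; c = 'lightgray'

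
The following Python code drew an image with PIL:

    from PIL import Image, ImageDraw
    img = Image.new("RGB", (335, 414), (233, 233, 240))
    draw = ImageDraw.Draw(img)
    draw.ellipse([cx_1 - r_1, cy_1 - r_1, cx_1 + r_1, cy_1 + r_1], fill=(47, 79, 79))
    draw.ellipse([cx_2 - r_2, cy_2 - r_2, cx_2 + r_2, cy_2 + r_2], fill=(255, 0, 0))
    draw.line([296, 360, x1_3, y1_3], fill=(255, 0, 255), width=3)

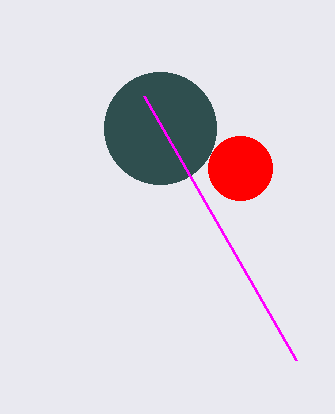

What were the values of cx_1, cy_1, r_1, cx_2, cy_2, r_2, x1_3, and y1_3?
cx_1 = 160, cy_1 = 128, r_1 = 56, cx_2 = 240, cy_2 = 168, r_2 = 32, x1_3 = 144, y1_3 = 96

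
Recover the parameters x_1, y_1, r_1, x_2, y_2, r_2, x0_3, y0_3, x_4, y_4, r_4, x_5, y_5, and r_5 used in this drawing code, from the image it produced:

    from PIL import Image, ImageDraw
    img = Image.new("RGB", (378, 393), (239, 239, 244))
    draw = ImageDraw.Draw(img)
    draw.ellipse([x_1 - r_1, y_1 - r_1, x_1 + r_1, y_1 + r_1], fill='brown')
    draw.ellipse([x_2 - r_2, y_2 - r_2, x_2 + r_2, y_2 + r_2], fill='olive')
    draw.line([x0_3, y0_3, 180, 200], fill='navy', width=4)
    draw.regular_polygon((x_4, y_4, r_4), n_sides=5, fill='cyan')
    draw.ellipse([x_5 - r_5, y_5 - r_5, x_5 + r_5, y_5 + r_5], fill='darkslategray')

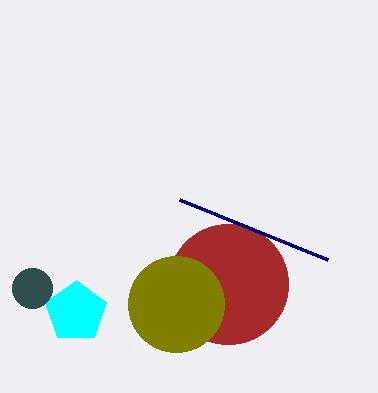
x_1 = 228
y_1 = 284
r_1 = 60
x_2 = 176
y_2 = 304
r_2 = 48
x0_3 = 328
y0_3 = 260
x_4 = 76
y_4 = 312
r_4 = 32
x_5 = 32
y_5 = 288
r_5 = 20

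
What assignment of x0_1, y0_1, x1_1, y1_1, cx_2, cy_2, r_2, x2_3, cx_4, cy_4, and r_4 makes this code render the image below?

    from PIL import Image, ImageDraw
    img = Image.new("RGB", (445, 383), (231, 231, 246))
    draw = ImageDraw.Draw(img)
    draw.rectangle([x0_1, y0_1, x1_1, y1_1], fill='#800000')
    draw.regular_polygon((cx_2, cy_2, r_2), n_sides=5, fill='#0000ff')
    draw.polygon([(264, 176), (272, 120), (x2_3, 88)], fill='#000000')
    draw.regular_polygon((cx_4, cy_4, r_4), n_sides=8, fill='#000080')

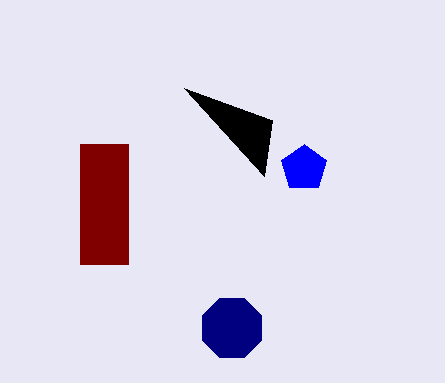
x0_1 = 80
y0_1 = 144
x1_1 = 128
y1_1 = 264
cx_2 = 304
cy_2 = 168
r_2 = 24
x2_3 = 184
cx_4 = 232
cy_4 = 328
r_4 = 32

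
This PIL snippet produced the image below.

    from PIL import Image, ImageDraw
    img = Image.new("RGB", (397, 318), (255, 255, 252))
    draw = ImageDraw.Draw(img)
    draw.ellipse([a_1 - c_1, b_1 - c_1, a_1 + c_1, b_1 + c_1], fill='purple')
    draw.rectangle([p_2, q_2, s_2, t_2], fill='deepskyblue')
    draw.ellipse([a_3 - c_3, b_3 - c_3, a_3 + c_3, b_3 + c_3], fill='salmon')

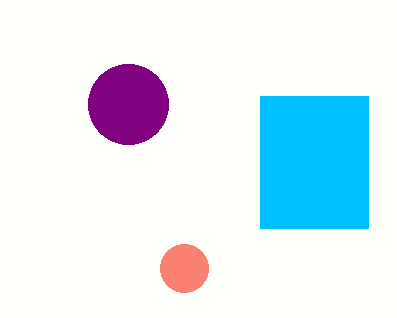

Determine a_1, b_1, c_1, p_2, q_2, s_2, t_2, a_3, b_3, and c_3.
a_1 = 128; b_1 = 104; c_1 = 40; p_2 = 260; q_2 = 96; s_2 = 368; t_2 = 228; a_3 = 184; b_3 = 268; c_3 = 24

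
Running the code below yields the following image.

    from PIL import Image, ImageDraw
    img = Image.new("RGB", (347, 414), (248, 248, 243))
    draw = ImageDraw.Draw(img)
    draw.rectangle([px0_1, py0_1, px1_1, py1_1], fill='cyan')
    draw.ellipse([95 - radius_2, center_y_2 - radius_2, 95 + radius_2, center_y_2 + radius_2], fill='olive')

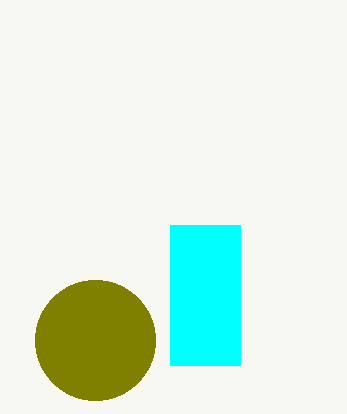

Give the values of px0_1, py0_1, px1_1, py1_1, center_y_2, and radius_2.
px0_1 = 170, py0_1 = 225, px1_1 = 240, py1_1 = 365, center_y_2 = 340, radius_2 = 60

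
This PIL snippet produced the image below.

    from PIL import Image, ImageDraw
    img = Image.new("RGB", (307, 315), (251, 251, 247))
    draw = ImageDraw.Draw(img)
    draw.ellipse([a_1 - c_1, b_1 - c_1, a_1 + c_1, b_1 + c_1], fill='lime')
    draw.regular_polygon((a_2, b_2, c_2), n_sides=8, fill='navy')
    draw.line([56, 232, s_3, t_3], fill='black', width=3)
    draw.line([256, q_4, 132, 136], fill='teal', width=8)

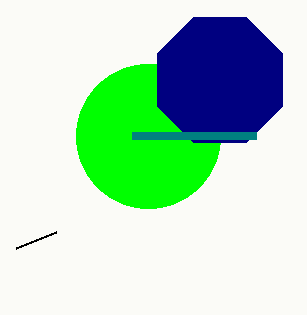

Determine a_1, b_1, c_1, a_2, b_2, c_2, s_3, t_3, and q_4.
a_1 = 148; b_1 = 136; c_1 = 72; a_2 = 220; b_2 = 80; c_2 = 68; s_3 = 16; t_3 = 248; q_4 = 136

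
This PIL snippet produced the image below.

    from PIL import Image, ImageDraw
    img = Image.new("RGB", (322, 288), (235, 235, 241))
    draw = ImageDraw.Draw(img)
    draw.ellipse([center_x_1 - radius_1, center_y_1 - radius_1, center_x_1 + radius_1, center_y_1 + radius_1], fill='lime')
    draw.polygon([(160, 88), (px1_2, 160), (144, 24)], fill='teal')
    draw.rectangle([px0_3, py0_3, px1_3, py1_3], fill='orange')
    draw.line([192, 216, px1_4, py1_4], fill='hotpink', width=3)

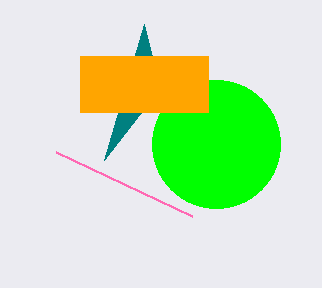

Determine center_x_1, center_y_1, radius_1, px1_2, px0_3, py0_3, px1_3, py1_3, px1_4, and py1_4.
center_x_1 = 216, center_y_1 = 144, radius_1 = 64, px1_2 = 104, px0_3 = 80, py0_3 = 56, px1_3 = 208, py1_3 = 112, px1_4 = 56, py1_4 = 152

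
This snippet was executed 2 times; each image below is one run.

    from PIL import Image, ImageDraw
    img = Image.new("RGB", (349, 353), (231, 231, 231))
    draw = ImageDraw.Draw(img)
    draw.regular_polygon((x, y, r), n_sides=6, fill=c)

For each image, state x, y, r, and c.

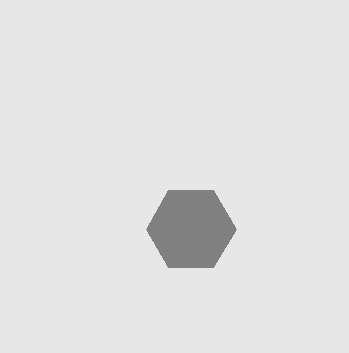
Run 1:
x = 191, y = 229, r = 45, c = 'gray'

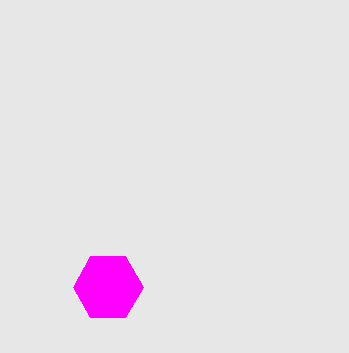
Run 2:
x = 108
y = 287
r = 35
c = 'magenta'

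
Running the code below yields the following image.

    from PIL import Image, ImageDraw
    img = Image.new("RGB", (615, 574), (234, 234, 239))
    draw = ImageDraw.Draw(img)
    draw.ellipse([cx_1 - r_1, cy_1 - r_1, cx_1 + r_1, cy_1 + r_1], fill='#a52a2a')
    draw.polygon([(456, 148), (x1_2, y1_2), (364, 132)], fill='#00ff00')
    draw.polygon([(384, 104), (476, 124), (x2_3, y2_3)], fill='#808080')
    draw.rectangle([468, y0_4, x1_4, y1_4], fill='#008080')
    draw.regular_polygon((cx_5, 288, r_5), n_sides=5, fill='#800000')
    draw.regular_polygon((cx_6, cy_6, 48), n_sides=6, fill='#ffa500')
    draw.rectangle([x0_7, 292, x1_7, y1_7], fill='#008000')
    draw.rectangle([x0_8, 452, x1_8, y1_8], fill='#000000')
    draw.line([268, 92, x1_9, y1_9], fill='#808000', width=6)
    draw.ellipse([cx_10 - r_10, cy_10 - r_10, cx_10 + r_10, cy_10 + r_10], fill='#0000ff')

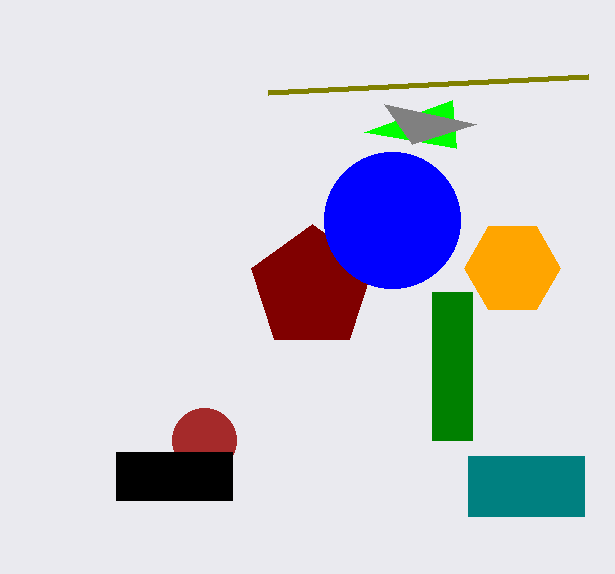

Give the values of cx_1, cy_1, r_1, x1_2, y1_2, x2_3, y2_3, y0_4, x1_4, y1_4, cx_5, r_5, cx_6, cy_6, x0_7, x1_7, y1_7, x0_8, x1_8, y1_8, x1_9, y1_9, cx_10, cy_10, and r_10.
cx_1 = 204
cy_1 = 440
r_1 = 32
x1_2 = 452
y1_2 = 100
x2_3 = 412
y2_3 = 144
y0_4 = 456
x1_4 = 584
y1_4 = 516
cx_5 = 312
r_5 = 64
cx_6 = 512
cy_6 = 268
x0_7 = 432
x1_7 = 472
y1_7 = 440
x0_8 = 116
x1_8 = 232
y1_8 = 500
x1_9 = 588
y1_9 = 76
cx_10 = 392
cy_10 = 220
r_10 = 68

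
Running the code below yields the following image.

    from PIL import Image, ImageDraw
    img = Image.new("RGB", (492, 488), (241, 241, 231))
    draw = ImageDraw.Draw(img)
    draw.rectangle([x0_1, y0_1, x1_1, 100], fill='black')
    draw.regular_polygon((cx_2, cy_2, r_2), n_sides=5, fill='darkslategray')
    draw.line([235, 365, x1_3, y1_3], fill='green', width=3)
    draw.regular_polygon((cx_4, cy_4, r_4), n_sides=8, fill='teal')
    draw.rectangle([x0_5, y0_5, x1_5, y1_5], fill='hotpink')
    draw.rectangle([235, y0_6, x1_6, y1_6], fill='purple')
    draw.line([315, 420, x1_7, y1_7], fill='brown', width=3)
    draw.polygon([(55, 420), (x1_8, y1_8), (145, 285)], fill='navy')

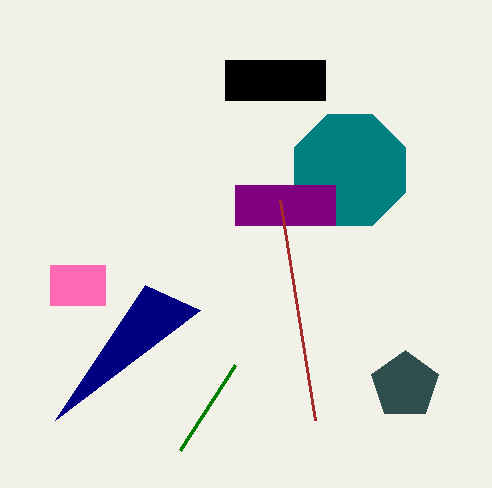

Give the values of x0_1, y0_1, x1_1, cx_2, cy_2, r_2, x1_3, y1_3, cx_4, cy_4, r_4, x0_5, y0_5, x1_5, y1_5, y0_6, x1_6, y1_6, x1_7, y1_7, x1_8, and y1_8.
x0_1 = 225; y0_1 = 60; x1_1 = 325; cx_2 = 405; cy_2 = 385; r_2 = 35; x1_3 = 180; y1_3 = 450; cx_4 = 350; cy_4 = 170; r_4 = 60; x0_5 = 50; y0_5 = 265; x1_5 = 105; y1_5 = 305; y0_6 = 185; x1_6 = 335; y1_6 = 225; x1_7 = 280; y1_7 = 200; x1_8 = 200; y1_8 = 310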